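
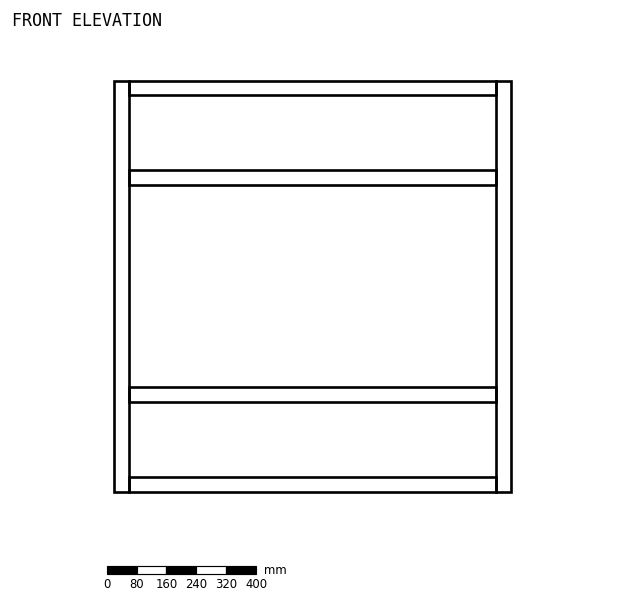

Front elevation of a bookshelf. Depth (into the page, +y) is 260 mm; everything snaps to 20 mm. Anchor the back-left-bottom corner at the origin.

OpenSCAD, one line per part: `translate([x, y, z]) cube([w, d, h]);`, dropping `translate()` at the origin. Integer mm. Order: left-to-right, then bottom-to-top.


cube([40, 260, 1100]);
translate([40, 0, 0]) cube([980, 260, 40]);
translate([40, 0, 240]) cube([980, 260, 40]);
translate([40, 0, 820]) cube([980, 260, 40]);
translate([40, 0, 1060]) cube([980, 260, 40]);
translate([1020, 0, 0]) cube([40, 260, 1100]);


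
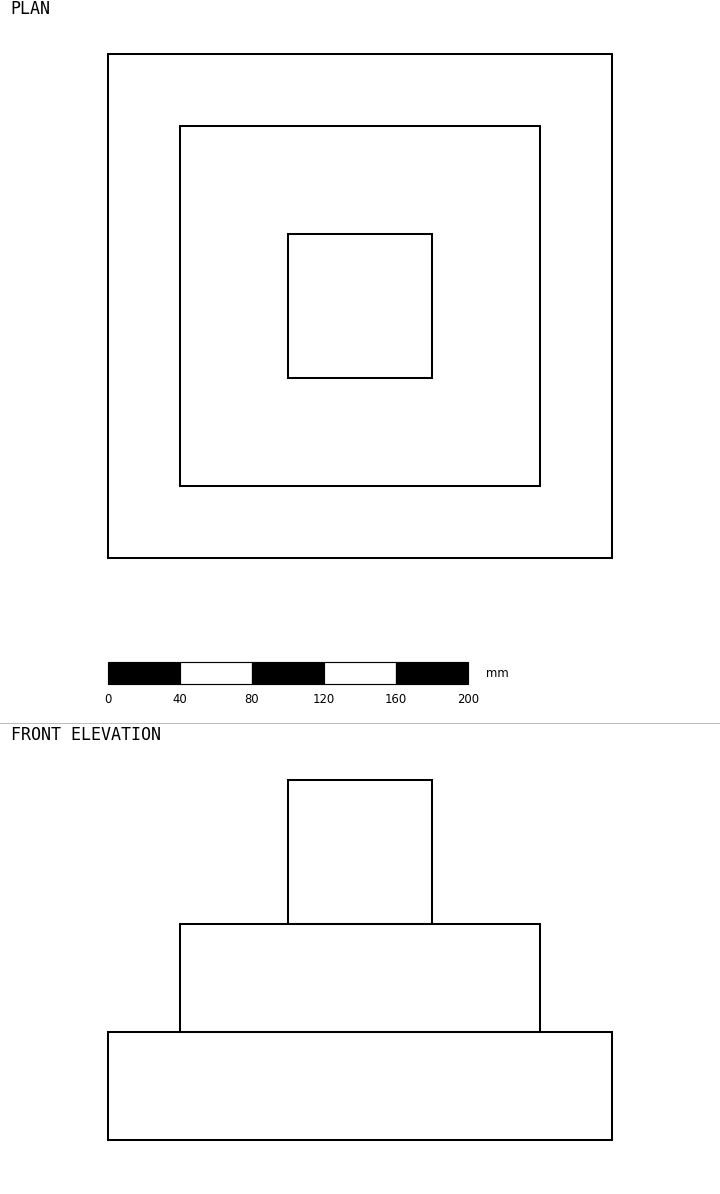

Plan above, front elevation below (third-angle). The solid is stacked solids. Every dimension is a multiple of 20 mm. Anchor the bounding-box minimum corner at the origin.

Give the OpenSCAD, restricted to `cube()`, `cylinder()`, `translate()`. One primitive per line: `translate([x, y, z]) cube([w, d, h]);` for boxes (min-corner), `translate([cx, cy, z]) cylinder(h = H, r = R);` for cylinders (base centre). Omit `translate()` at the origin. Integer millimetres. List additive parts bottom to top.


cube([280, 280, 60]);
translate([40, 40, 60]) cube([200, 200, 60]);
translate([100, 100, 120]) cube([80, 80, 80]);


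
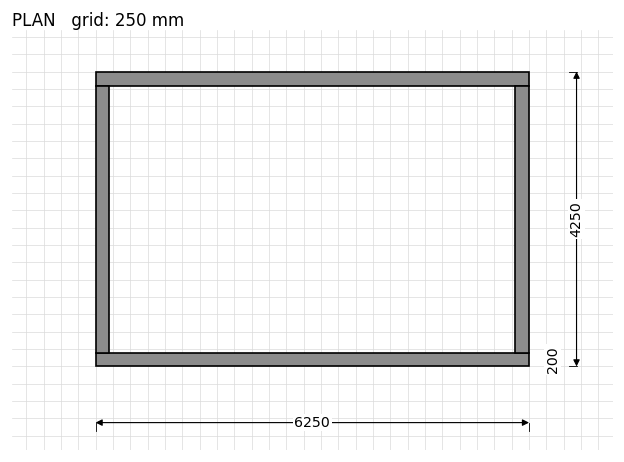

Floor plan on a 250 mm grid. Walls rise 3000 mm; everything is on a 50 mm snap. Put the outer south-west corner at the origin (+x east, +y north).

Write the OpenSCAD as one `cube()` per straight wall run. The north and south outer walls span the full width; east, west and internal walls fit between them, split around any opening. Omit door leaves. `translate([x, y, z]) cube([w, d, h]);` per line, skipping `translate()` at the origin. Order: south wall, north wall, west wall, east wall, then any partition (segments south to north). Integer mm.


cube([6250, 200, 3000]);
translate([0, 4050, 0]) cube([6250, 200, 3000]);
translate([0, 200, 0]) cube([200, 3850, 3000]);
translate([6050, 200, 0]) cube([200, 3850, 3000]);


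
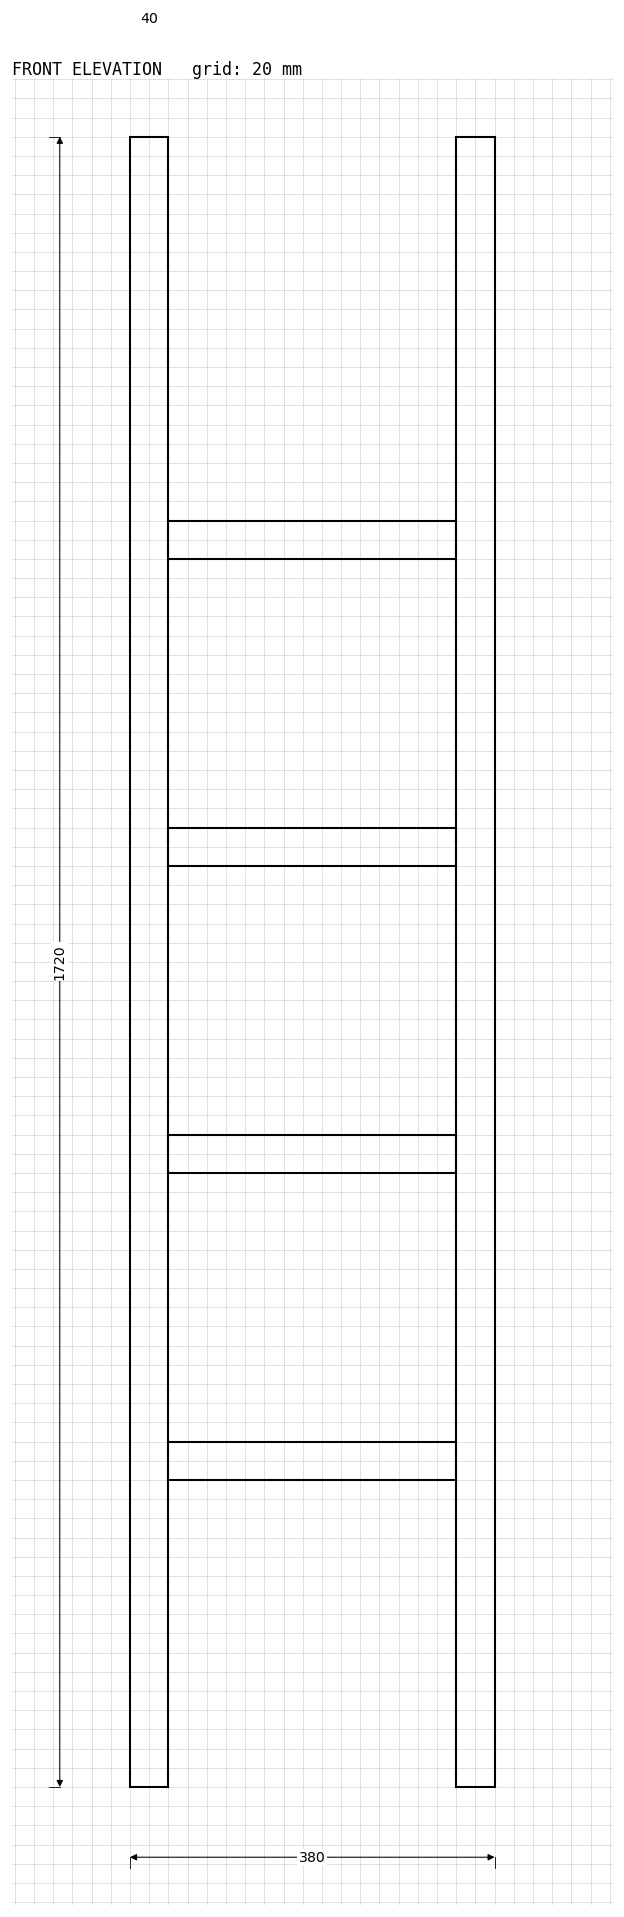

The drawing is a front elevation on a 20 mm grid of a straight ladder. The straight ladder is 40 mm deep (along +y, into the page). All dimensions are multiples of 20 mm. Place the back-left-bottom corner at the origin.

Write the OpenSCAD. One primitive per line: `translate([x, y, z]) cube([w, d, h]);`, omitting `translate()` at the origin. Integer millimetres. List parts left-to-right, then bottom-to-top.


cube([40, 40, 1720]);
translate([40, 0, 320]) cube([300, 40, 40]);
translate([40, 0, 640]) cube([300, 40, 40]);
translate([40, 0, 960]) cube([300, 40, 40]);
translate([40, 0, 1280]) cube([300, 40, 40]);
translate([340, 0, 0]) cube([40, 40, 1720]);


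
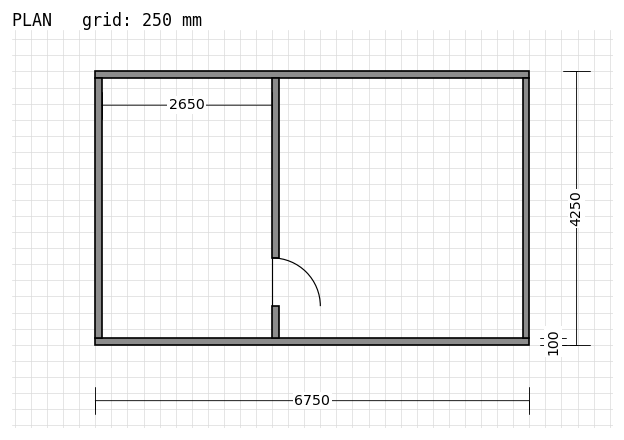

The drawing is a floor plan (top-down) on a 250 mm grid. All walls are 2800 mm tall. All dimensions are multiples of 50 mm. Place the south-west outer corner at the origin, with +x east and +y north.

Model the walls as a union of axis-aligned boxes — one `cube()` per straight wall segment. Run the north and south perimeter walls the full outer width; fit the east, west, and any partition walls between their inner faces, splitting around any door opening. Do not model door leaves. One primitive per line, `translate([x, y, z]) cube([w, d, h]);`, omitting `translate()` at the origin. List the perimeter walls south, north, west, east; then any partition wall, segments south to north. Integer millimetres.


cube([6750, 100, 2800]);
translate([0, 4150, 0]) cube([6750, 100, 2800]);
translate([0, 100, 0]) cube([100, 4050, 2800]);
translate([6650, 100, 0]) cube([100, 4050, 2800]);
translate([2750, 100, 0]) cube([100, 500, 2800]);
translate([2750, 1350, 0]) cube([100, 2800, 2800]);


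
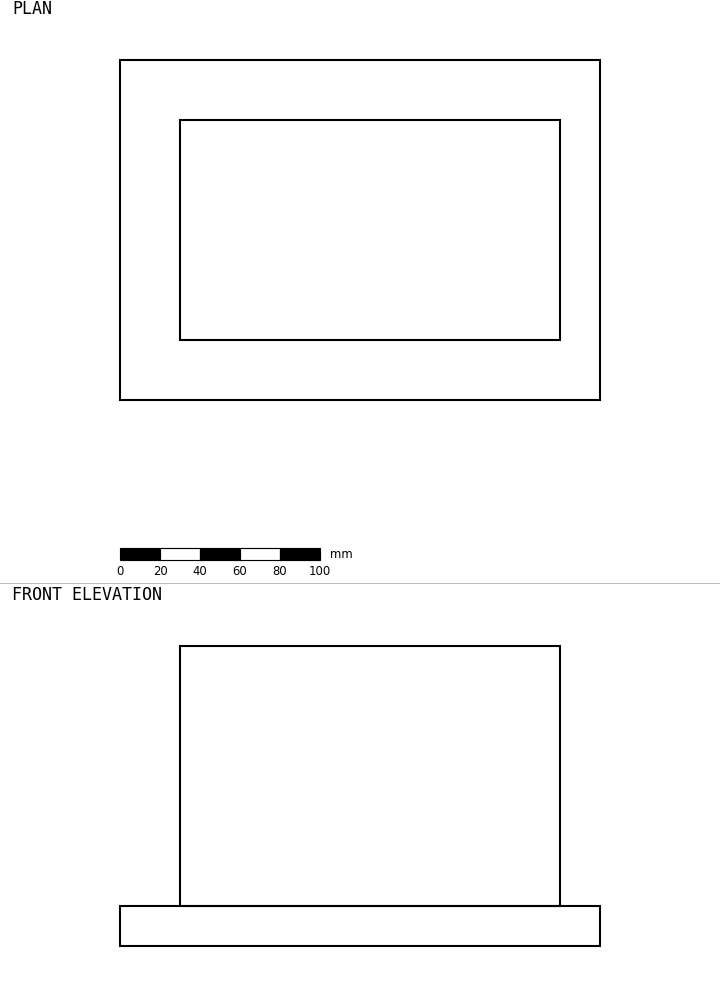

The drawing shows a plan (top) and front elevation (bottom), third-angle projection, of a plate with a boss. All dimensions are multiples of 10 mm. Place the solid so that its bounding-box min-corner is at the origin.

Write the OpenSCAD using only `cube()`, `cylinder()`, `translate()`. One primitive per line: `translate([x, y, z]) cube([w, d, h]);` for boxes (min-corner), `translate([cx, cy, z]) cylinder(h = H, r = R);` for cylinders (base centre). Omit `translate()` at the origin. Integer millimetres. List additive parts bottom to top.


cube([240, 170, 20]);
translate([30, 30, 20]) cube([190, 110, 130]);


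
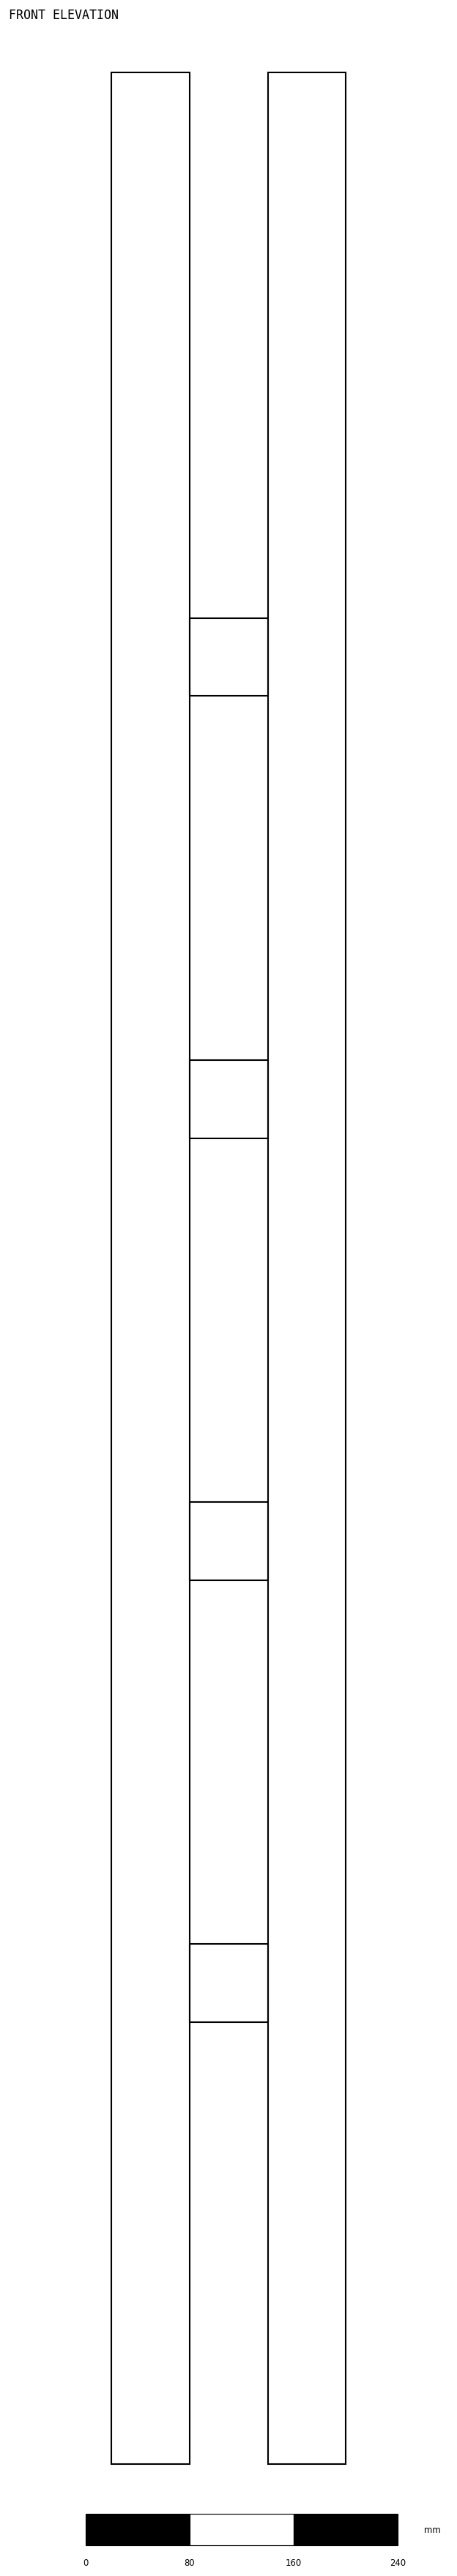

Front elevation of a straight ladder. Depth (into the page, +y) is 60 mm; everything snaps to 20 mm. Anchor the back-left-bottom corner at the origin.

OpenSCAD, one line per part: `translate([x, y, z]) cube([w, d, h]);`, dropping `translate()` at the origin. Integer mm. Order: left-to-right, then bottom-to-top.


cube([60, 60, 1840]);
translate([60, 0, 340]) cube([60, 60, 60]);
translate([60, 0, 680]) cube([60, 60, 60]);
translate([60, 0, 1020]) cube([60, 60, 60]);
translate([60, 0, 1360]) cube([60, 60, 60]);
translate([120, 0, 0]) cube([60, 60, 1840]);


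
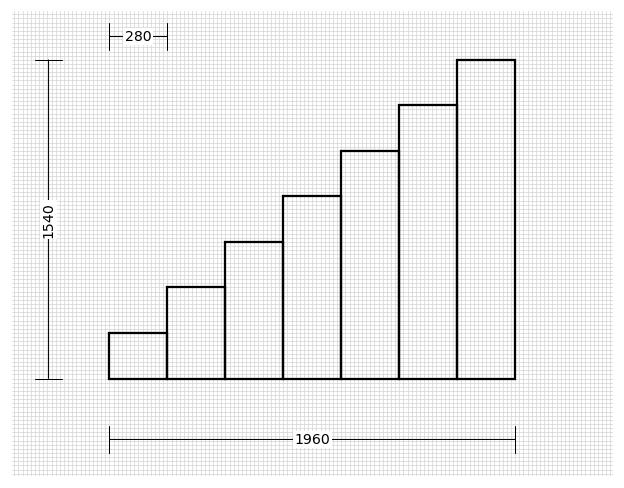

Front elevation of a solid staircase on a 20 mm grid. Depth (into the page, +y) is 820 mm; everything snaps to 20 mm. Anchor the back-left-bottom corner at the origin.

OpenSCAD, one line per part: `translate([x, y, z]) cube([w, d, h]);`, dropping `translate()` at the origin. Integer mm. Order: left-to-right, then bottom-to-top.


cube([280, 820, 220]);
translate([280, 0, 0]) cube([280, 820, 440]);
translate([560, 0, 0]) cube([280, 820, 660]);
translate([840, 0, 0]) cube([280, 820, 880]);
translate([1120, 0, 0]) cube([280, 820, 1100]);
translate([1400, 0, 0]) cube([280, 820, 1320]);
translate([1680, 0, 0]) cube([280, 820, 1540]);


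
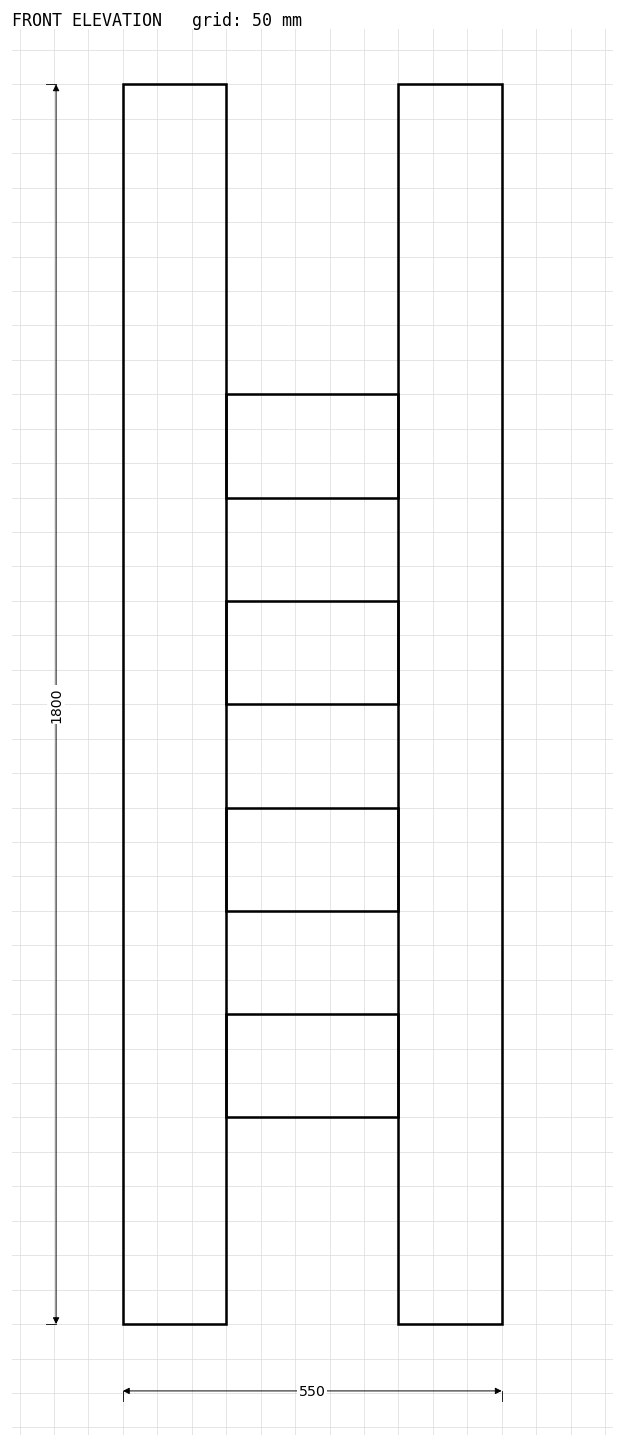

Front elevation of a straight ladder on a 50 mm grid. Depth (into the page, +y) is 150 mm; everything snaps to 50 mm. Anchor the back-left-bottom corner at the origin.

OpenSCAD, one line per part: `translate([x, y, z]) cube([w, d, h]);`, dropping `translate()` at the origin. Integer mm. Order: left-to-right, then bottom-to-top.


cube([150, 150, 1800]);
translate([150, 0, 300]) cube([250, 150, 150]);
translate([150, 0, 600]) cube([250, 150, 150]);
translate([150, 0, 900]) cube([250, 150, 150]);
translate([150, 0, 1200]) cube([250, 150, 150]);
translate([400, 0, 0]) cube([150, 150, 1800]);


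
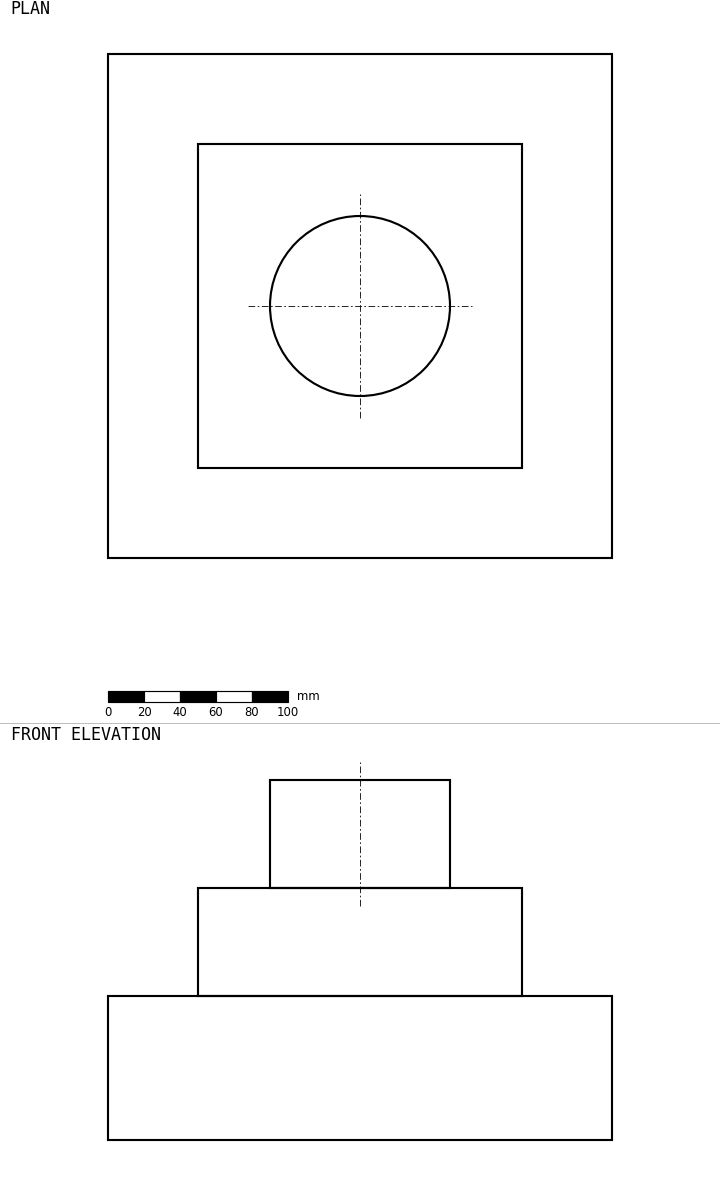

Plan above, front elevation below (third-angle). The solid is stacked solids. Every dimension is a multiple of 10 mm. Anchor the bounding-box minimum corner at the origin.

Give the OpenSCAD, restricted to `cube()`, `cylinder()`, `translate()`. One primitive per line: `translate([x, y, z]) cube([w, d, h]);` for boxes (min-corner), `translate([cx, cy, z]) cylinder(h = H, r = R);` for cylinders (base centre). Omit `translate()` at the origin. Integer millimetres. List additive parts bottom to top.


cube([280, 280, 80]);
translate([50, 50, 80]) cube([180, 180, 60]);
translate([140, 140, 140]) cylinder(h = 60, r = 50);


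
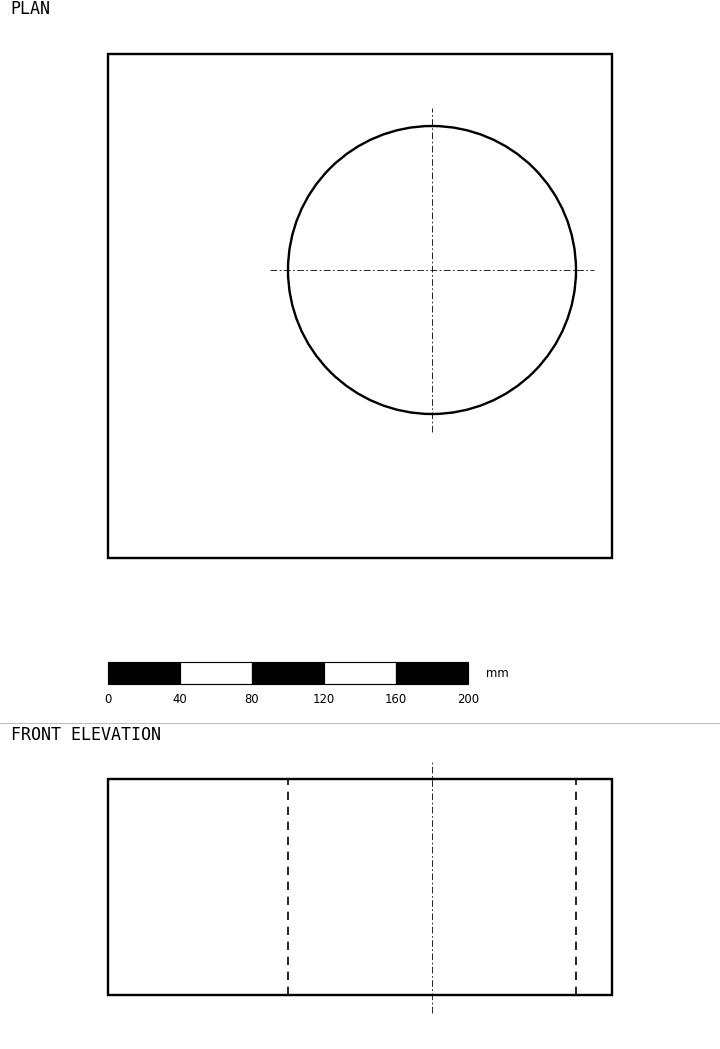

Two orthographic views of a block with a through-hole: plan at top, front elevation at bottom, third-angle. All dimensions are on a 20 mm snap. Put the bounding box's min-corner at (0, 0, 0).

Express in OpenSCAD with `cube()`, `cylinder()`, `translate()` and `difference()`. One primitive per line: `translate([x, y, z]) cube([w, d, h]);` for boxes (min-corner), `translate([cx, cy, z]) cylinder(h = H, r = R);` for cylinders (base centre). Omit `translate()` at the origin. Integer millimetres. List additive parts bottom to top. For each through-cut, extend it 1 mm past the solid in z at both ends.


difference() {
  cube([280, 280, 120]);
  translate([180, 160, -1]) cylinder(h = 122, r = 80);
}


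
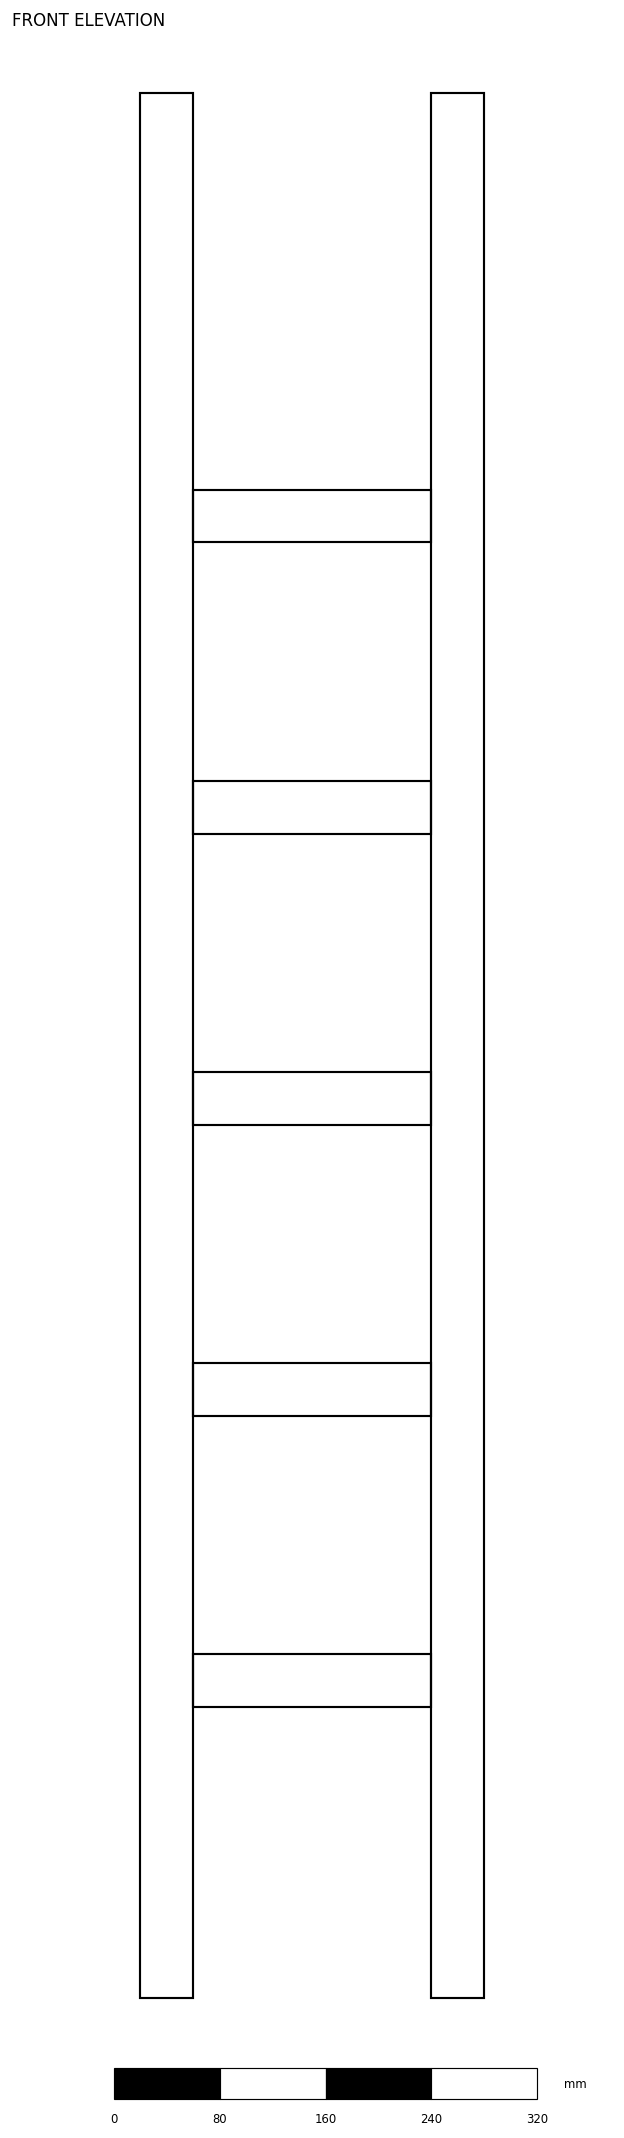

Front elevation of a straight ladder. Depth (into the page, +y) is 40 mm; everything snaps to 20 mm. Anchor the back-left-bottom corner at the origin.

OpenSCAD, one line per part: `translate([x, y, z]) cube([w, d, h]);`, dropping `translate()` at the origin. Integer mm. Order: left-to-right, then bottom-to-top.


cube([40, 40, 1440]);
translate([40, 0, 220]) cube([180, 40, 40]);
translate([40, 0, 440]) cube([180, 40, 40]);
translate([40, 0, 660]) cube([180, 40, 40]);
translate([40, 0, 880]) cube([180, 40, 40]);
translate([40, 0, 1100]) cube([180, 40, 40]);
translate([220, 0, 0]) cube([40, 40, 1440]);


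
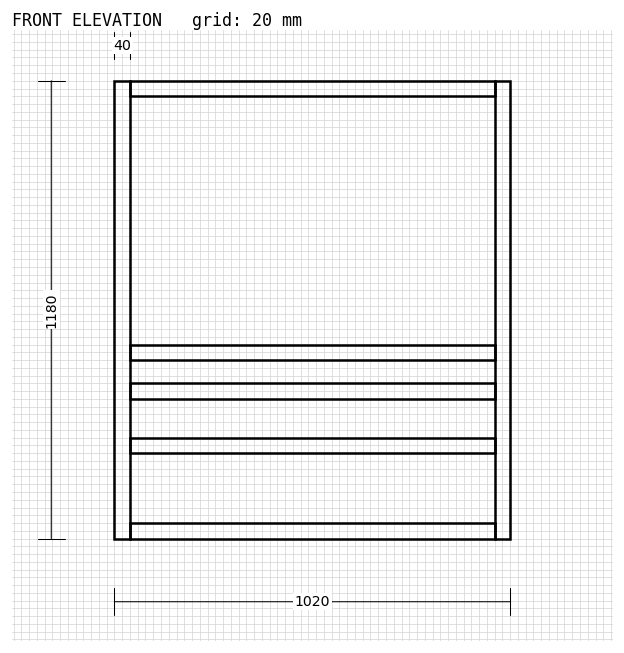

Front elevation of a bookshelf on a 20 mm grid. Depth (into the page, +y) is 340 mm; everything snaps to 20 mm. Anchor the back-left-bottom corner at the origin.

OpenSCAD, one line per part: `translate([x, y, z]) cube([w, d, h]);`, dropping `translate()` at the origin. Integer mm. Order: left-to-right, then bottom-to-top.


cube([40, 340, 1180]);
translate([40, 0, 0]) cube([940, 340, 40]);
translate([40, 0, 220]) cube([940, 340, 40]);
translate([40, 0, 360]) cube([940, 340, 40]);
translate([40, 0, 460]) cube([940, 340, 40]);
translate([40, 0, 1140]) cube([940, 340, 40]);
translate([980, 0, 0]) cube([40, 340, 1180]);


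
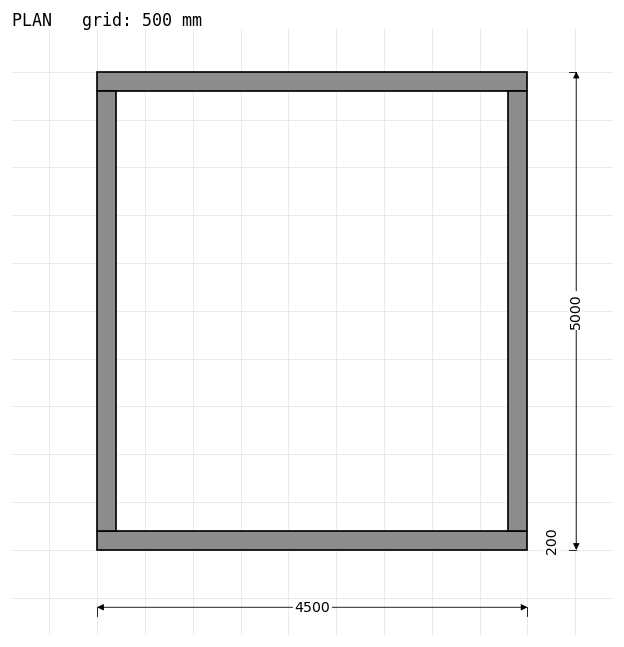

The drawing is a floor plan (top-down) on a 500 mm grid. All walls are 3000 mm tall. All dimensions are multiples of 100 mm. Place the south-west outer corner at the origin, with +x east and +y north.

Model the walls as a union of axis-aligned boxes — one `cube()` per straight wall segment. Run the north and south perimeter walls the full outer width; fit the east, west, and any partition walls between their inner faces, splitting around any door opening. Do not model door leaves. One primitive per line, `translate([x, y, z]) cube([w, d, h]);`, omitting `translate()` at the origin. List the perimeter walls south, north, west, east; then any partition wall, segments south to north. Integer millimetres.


cube([4500, 200, 3000]);
translate([0, 4800, 0]) cube([4500, 200, 3000]);
translate([0, 200, 0]) cube([200, 4600, 3000]);
translate([4300, 200, 0]) cube([200, 4600, 3000]);


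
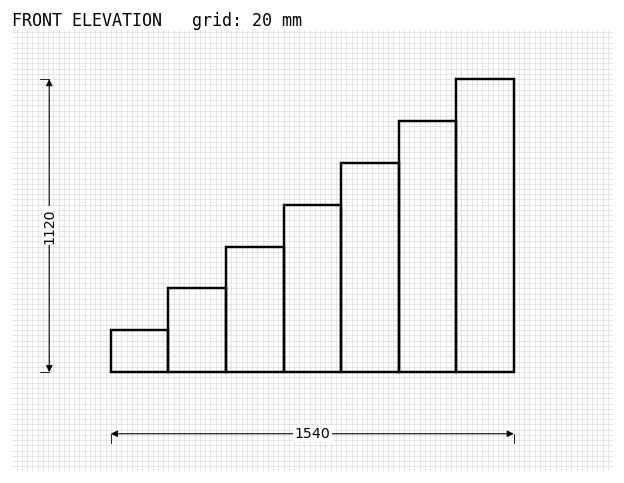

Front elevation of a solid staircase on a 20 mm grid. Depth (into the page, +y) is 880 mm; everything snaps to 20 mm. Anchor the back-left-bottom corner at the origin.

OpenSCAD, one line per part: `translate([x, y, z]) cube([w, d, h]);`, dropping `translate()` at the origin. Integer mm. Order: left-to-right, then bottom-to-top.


cube([220, 880, 160]);
translate([220, 0, 0]) cube([220, 880, 320]);
translate([440, 0, 0]) cube([220, 880, 480]);
translate([660, 0, 0]) cube([220, 880, 640]);
translate([880, 0, 0]) cube([220, 880, 800]);
translate([1100, 0, 0]) cube([220, 880, 960]);
translate([1320, 0, 0]) cube([220, 880, 1120]);


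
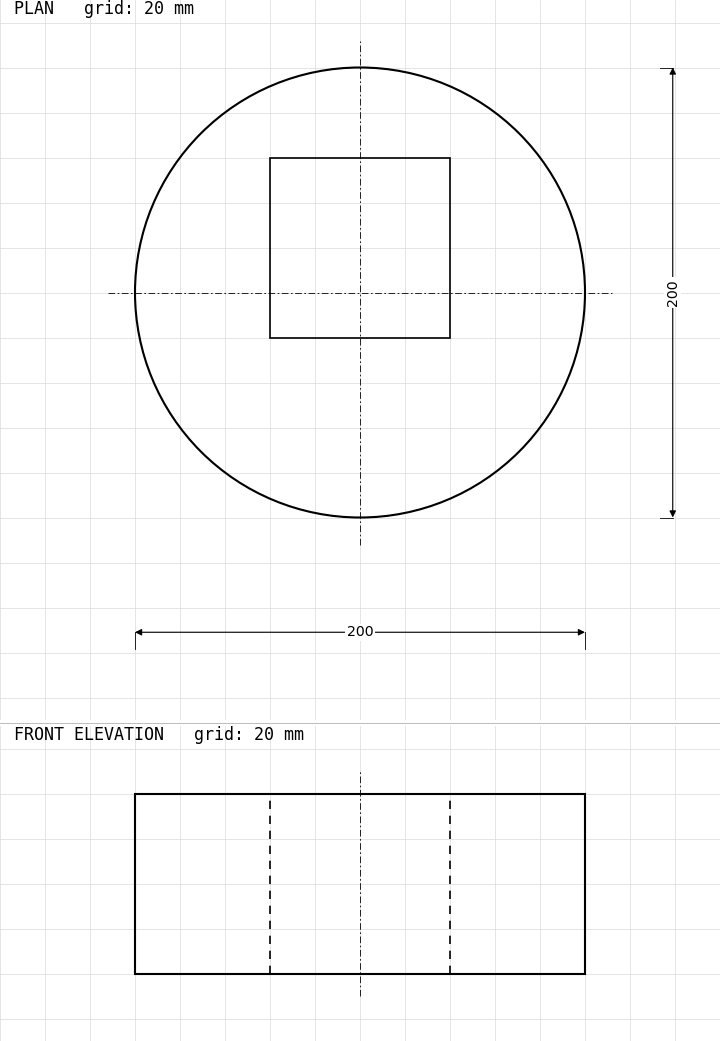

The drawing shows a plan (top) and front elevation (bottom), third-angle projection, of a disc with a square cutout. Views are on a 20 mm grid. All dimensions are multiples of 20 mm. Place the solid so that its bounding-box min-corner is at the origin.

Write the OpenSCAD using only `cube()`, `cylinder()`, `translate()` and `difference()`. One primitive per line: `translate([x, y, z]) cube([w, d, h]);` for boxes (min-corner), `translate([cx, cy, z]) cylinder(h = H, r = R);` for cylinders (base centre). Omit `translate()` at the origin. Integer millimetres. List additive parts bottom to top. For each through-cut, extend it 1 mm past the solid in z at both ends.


difference() {
  translate([100, 100, 0]) cylinder(h = 80, r = 100);
  translate([60, 80, -1]) cube([80, 80, 82]);
}


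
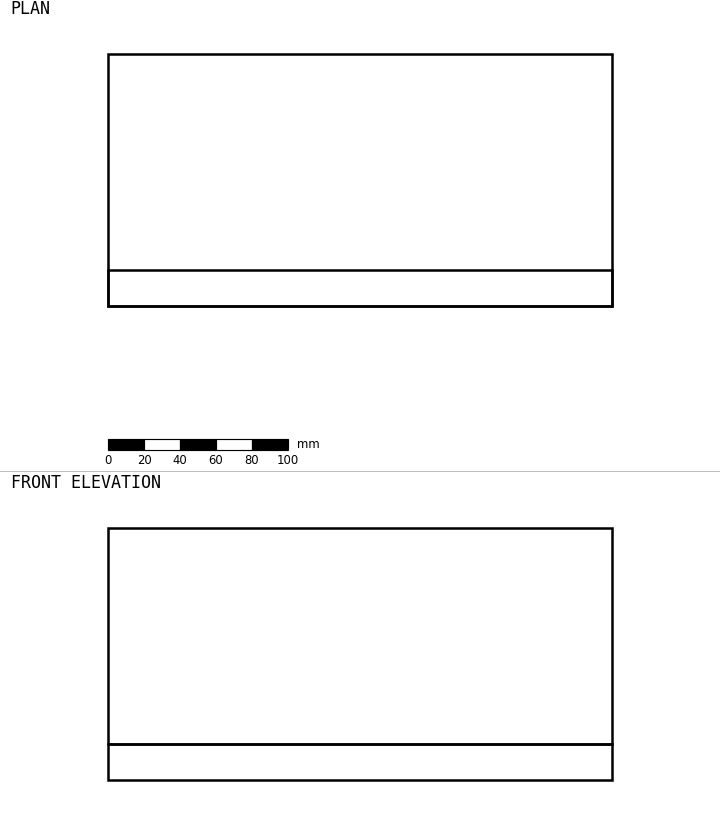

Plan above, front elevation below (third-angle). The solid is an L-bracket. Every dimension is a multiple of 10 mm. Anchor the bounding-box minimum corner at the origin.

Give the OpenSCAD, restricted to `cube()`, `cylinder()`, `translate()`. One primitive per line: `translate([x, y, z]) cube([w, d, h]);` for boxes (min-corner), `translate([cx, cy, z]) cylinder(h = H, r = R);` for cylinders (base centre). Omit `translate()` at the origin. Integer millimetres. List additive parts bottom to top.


cube([280, 140, 20]);
translate([0, 0, 20]) cube([280, 20, 120]);


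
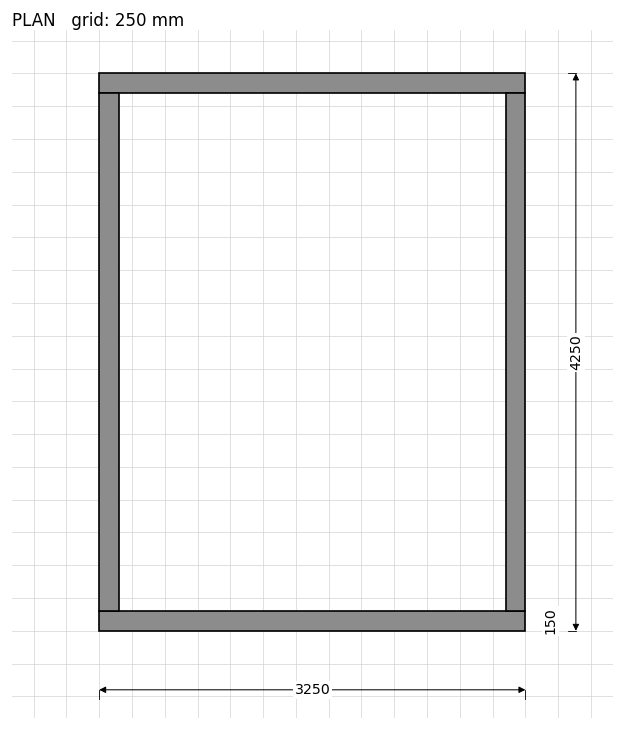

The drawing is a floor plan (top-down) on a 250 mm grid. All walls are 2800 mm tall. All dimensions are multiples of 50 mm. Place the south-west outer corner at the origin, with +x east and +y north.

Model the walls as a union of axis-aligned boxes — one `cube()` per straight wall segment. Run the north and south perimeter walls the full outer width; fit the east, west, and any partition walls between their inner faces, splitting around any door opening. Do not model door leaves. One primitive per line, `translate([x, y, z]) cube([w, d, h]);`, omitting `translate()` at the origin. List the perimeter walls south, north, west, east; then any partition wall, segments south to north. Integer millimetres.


cube([3250, 150, 2800]);
translate([0, 4100, 0]) cube([3250, 150, 2800]);
translate([0, 150, 0]) cube([150, 3950, 2800]);
translate([3100, 150, 0]) cube([150, 3950, 2800]);


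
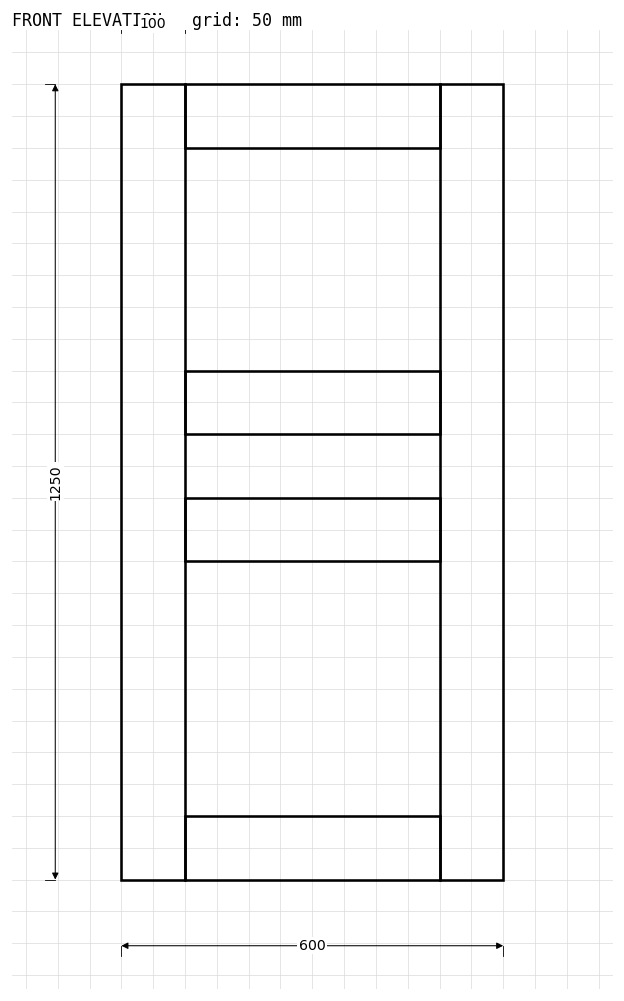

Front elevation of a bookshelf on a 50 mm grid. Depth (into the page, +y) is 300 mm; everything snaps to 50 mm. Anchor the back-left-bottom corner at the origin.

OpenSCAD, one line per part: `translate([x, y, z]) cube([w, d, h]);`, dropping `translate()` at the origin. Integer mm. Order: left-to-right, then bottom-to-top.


cube([100, 300, 1250]);
translate([100, 0, 0]) cube([400, 300, 100]);
translate([100, 0, 500]) cube([400, 300, 100]);
translate([100, 0, 700]) cube([400, 300, 100]);
translate([100, 0, 1150]) cube([400, 300, 100]);
translate([500, 0, 0]) cube([100, 300, 1250]);


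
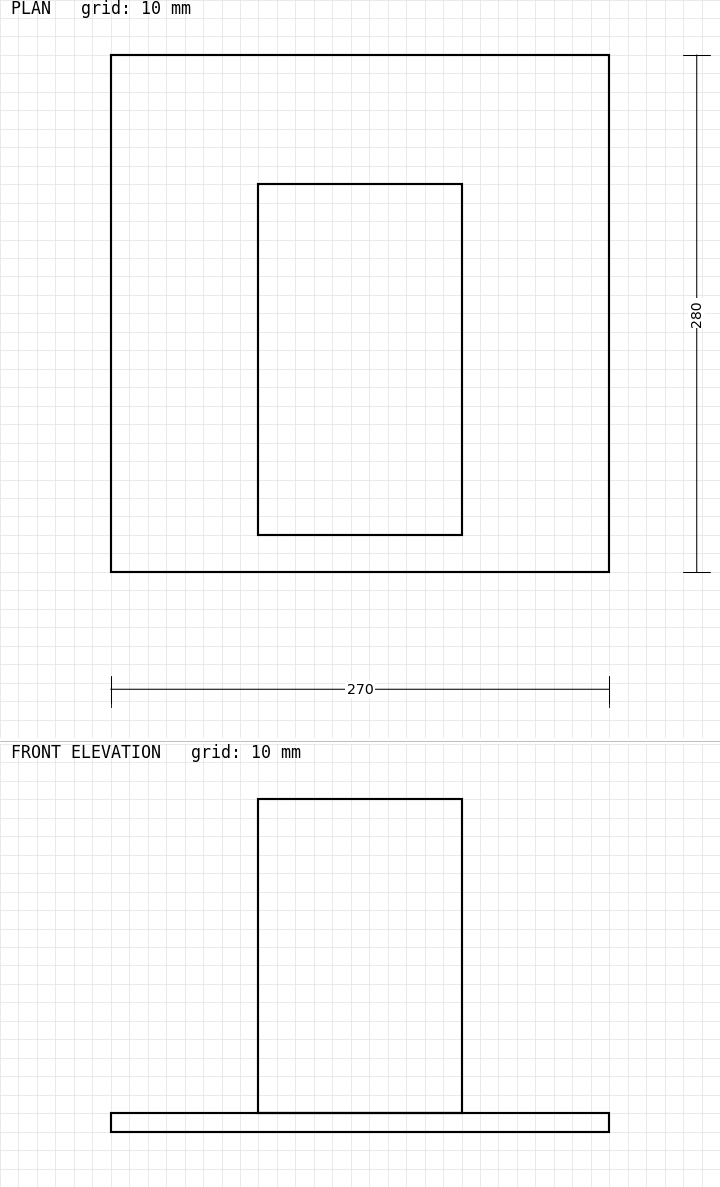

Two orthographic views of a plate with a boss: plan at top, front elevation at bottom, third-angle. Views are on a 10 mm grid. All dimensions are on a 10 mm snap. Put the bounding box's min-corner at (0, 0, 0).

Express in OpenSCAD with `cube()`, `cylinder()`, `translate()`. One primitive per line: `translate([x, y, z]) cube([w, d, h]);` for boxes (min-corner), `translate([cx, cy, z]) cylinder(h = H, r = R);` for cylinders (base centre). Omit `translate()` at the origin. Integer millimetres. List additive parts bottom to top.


cube([270, 280, 10]);
translate([80, 20, 10]) cube([110, 190, 170]);


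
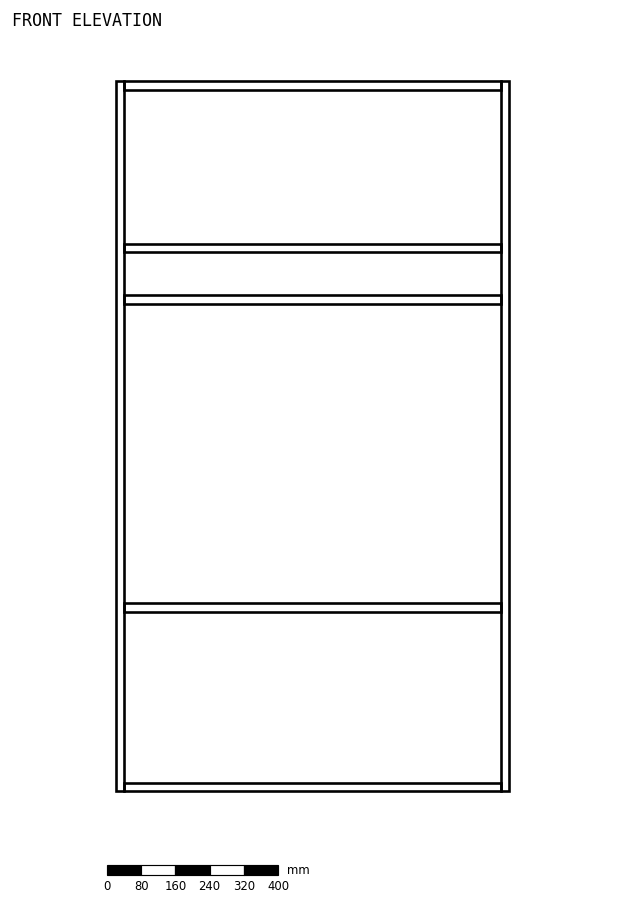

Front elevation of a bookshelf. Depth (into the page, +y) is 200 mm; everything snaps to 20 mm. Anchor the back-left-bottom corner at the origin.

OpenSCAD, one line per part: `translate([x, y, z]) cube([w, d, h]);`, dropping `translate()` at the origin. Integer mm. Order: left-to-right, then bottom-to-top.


cube([20, 200, 1660]);
translate([20, 0, 0]) cube([880, 200, 20]);
translate([20, 0, 420]) cube([880, 200, 20]);
translate([20, 0, 1140]) cube([880, 200, 20]);
translate([20, 0, 1260]) cube([880, 200, 20]);
translate([20, 0, 1640]) cube([880, 200, 20]);
translate([900, 0, 0]) cube([20, 200, 1660]);


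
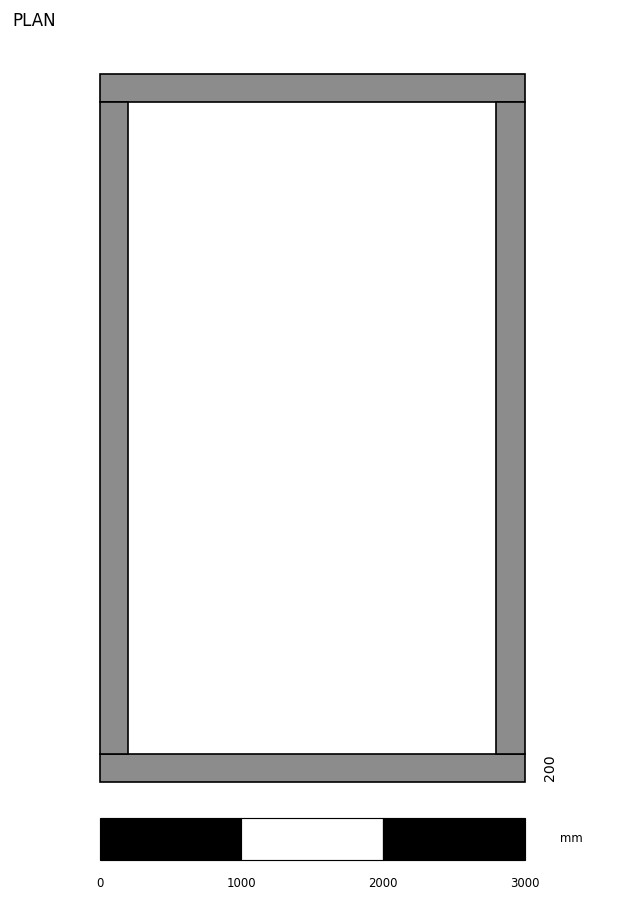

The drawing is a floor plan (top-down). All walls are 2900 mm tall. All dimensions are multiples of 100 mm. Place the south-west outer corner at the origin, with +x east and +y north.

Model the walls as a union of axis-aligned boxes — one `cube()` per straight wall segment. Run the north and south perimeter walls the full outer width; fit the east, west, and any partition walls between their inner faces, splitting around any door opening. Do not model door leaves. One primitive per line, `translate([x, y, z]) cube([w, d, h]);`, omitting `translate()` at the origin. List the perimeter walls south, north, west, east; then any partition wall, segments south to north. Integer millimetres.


cube([3000, 200, 2900]);
translate([0, 4800, 0]) cube([3000, 200, 2900]);
translate([0, 200, 0]) cube([200, 4600, 2900]);
translate([2800, 200, 0]) cube([200, 4600, 2900]);


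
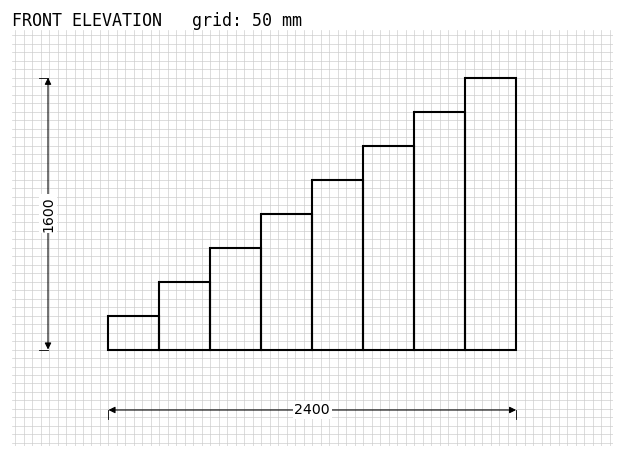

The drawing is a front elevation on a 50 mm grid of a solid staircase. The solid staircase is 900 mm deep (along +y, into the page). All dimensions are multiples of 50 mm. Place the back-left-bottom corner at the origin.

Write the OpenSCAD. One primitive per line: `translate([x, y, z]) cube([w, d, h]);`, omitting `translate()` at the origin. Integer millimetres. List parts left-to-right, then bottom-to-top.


cube([300, 900, 200]);
translate([300, 0, 0]) cube([300, 900, 400]);
translate([600, 0, 0]) cube([300, 900, 600]);
translate([900, 0, 0]) cube([300, 900, 800]);
translate([1200, 0, 0]) cube([300, 900, 1000]);
translate([1500, 0, 0]) cube([300, 900, 1200]);
translate([1800, 0, 0]) cube([300, 900, 1400]);
translate([2100, 0, 0]) cube([300, 900, 1600]);


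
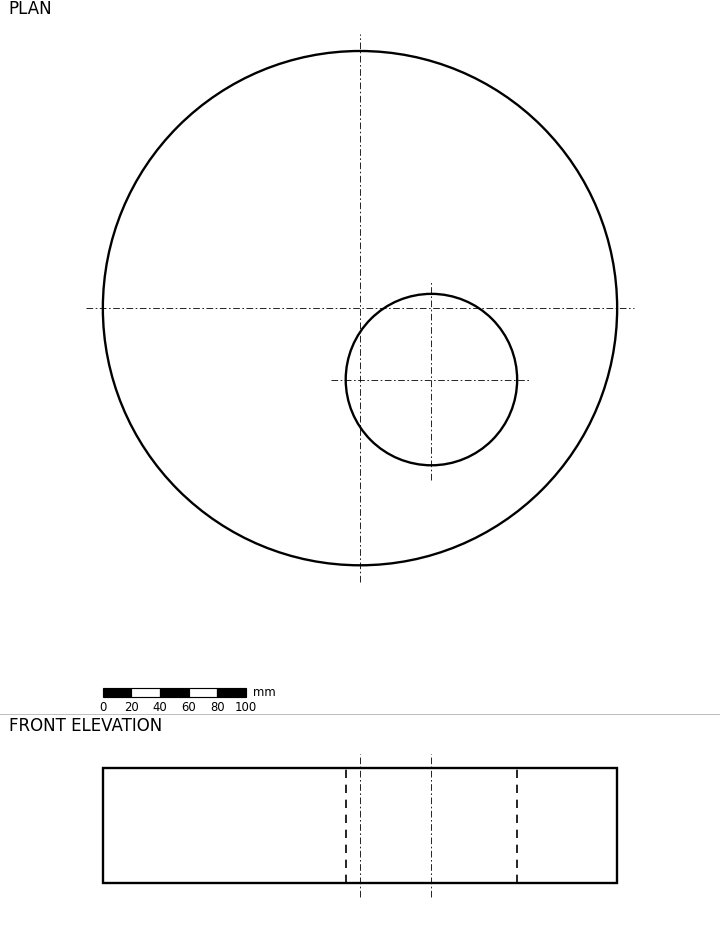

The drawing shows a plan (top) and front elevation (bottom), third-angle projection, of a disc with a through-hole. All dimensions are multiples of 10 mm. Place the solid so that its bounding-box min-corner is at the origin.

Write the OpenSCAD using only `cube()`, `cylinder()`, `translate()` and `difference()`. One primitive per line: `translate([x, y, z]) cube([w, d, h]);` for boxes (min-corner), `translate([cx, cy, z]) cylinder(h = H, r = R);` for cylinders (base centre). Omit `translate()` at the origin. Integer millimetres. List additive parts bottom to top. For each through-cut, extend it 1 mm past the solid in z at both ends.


difference() {
  translate([180, 180, 0]) cylinder(h = 80, r = 180);
  translate([230, 130, -1]) cylinder(h = 82, r = 60);
}


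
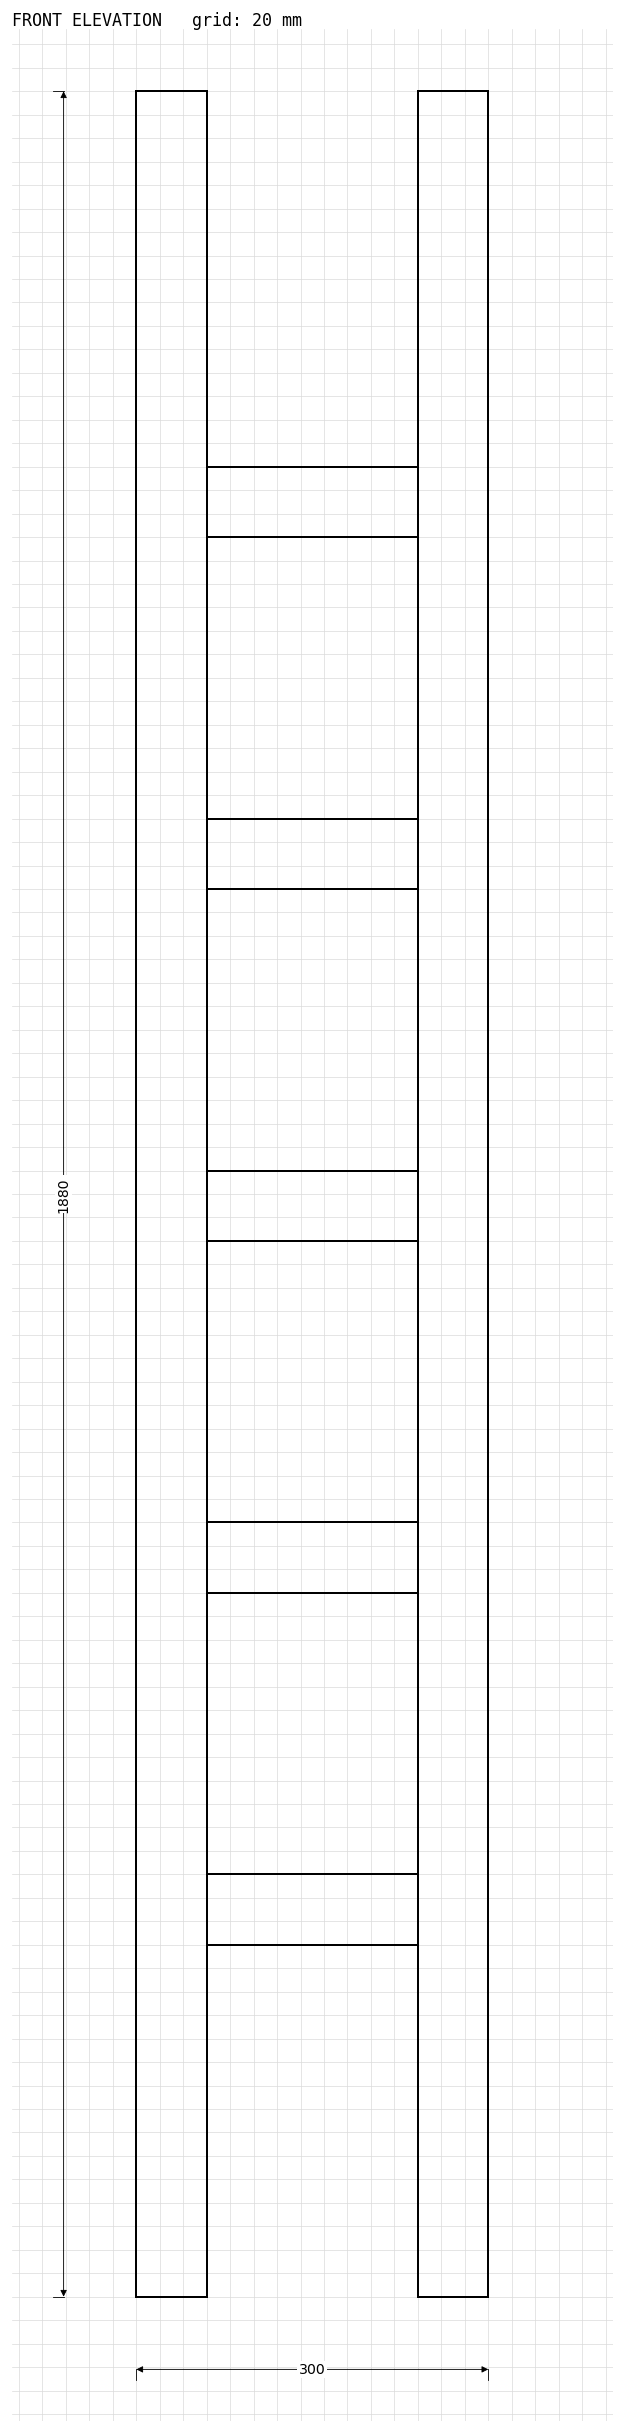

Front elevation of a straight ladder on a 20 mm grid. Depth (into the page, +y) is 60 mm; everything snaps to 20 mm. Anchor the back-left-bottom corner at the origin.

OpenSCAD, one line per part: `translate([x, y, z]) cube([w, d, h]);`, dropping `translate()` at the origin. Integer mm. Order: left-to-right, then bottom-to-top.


cube([60, 60, 1880]);
translate([60, 0, 300]) cube([180, 60, 60]);
translate([60, 0, 600]) cube([180, 60, 60]);
translate([60, 0, 900]) cube([180, 60, 60]);
translate([60, 0, 1200]) cube([180, 60, 60]);
translate([60, 0, 1500]) cube([180, 60, 60]);
translate([240, 0, 0]) cube([60, 60, 1880]);


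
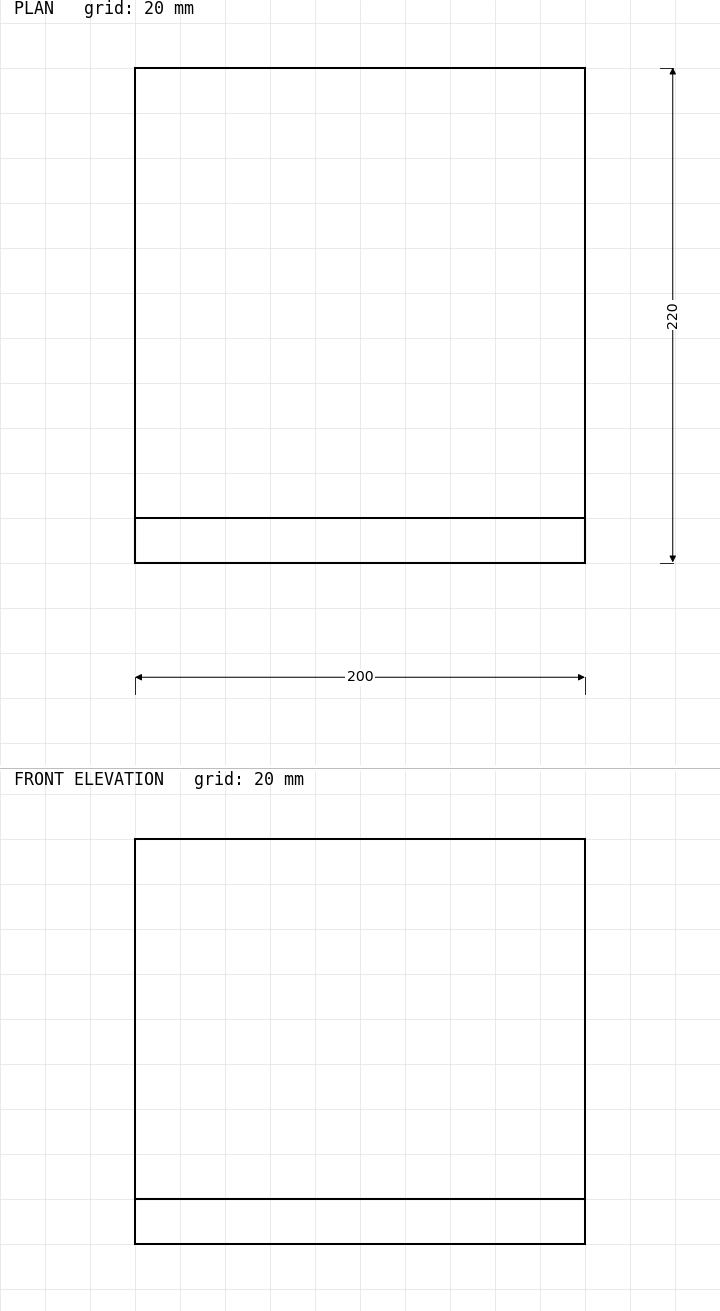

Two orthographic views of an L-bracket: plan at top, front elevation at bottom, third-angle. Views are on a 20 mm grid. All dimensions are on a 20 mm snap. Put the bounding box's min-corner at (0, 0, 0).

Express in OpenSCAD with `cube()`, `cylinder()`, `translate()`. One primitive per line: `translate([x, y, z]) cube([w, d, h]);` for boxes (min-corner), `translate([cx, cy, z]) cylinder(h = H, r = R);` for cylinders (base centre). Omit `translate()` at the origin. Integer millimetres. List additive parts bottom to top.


cube([200, 220, 20]);
translate([0, 0, 20]) cube([200, 20, 160]);


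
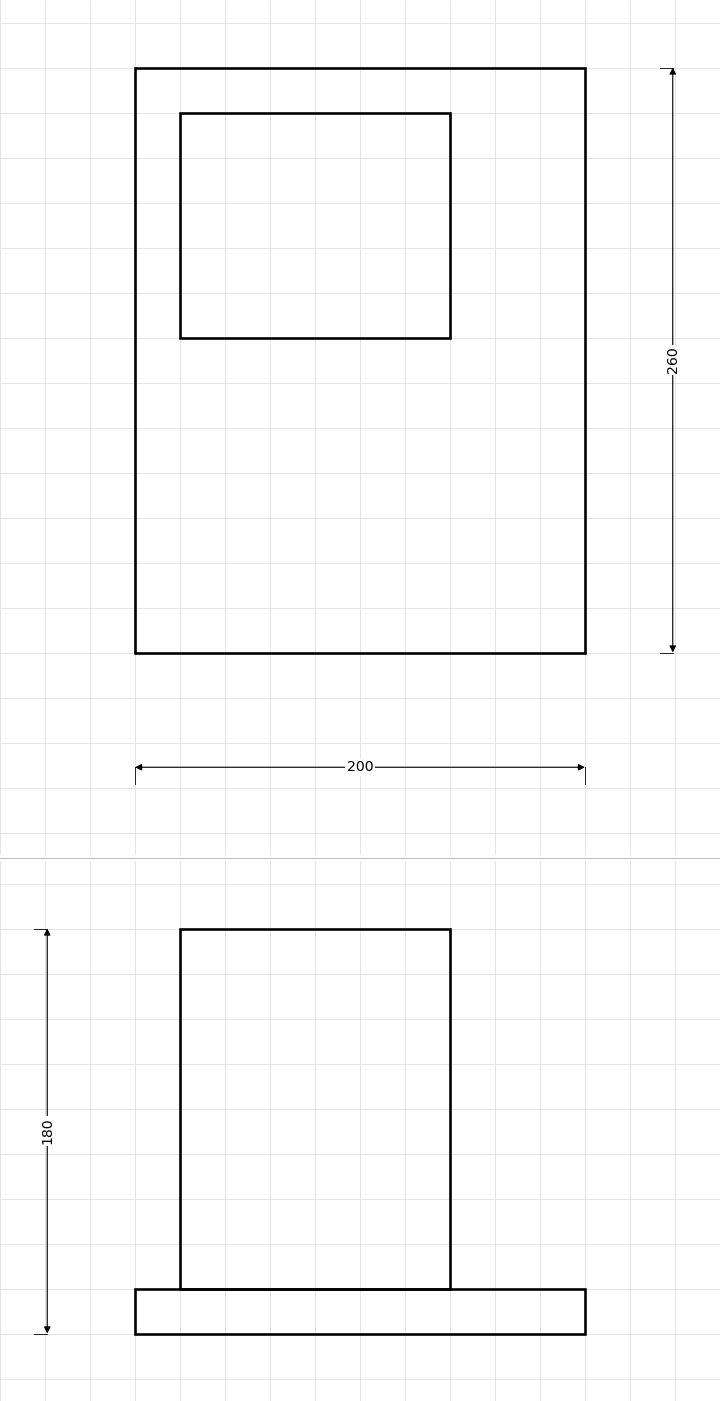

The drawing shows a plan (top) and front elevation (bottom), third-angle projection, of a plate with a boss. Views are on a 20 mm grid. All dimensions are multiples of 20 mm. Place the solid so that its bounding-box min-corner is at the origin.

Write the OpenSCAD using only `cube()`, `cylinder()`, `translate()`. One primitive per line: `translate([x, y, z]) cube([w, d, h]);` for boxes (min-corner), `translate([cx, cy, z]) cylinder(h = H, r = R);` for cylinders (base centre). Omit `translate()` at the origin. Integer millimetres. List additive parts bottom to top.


cube([200, 260, 20]);
translate([20, 140, 20]) cube([120, 100, 160]);


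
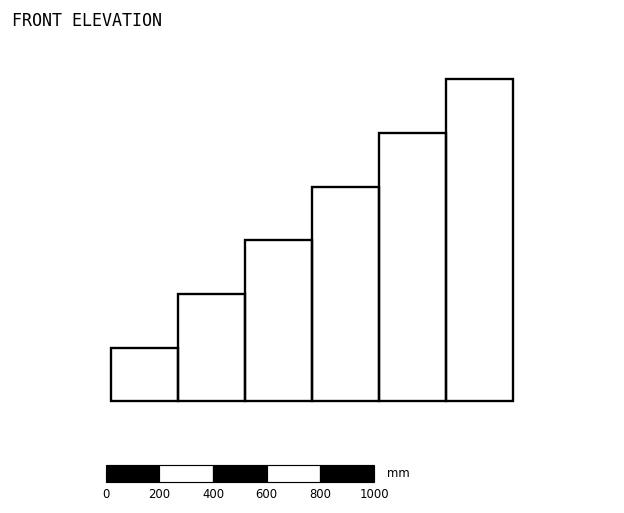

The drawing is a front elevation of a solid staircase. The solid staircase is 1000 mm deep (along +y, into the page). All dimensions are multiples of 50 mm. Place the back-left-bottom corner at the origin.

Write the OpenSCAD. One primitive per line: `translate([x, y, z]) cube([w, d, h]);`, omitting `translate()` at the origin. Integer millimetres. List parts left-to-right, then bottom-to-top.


cube([250, 1000, 200]);
translate([250, 0, 0]) cube([250, 1000, 400]);
translate([500, 0, 0]) cube([250, 1000, 600]);
translate([750, 0, 0]) cube([250, 1000, 800]);
translate([1000, 0, 0]) cube([250, 1000, 1000]);
translate([1250, 0, 0]) cube([250, 1000, 1200]);


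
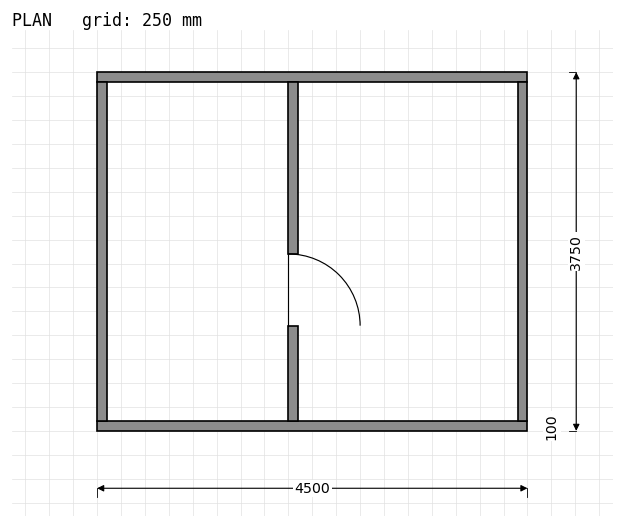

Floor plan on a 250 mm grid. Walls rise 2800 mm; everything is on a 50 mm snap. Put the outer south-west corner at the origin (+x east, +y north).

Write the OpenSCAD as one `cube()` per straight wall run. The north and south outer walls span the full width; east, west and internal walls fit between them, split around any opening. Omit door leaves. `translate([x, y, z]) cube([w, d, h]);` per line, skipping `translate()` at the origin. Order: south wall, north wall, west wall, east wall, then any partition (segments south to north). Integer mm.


cube([4500, 100, 2800]);
translate([0, 3650, 0]) cube([4500, 100, 2800]);
translate([0, 100, 0]) cube([100, 3550, 2800]);
translate([4400, 100, 0]) cube([100, 3550, 2800]);
translate([2000, 100, 0]) cube([100, 1000, 2800]);
translate([2000, 1850, 0]) cube([100, 1800, 2800]);


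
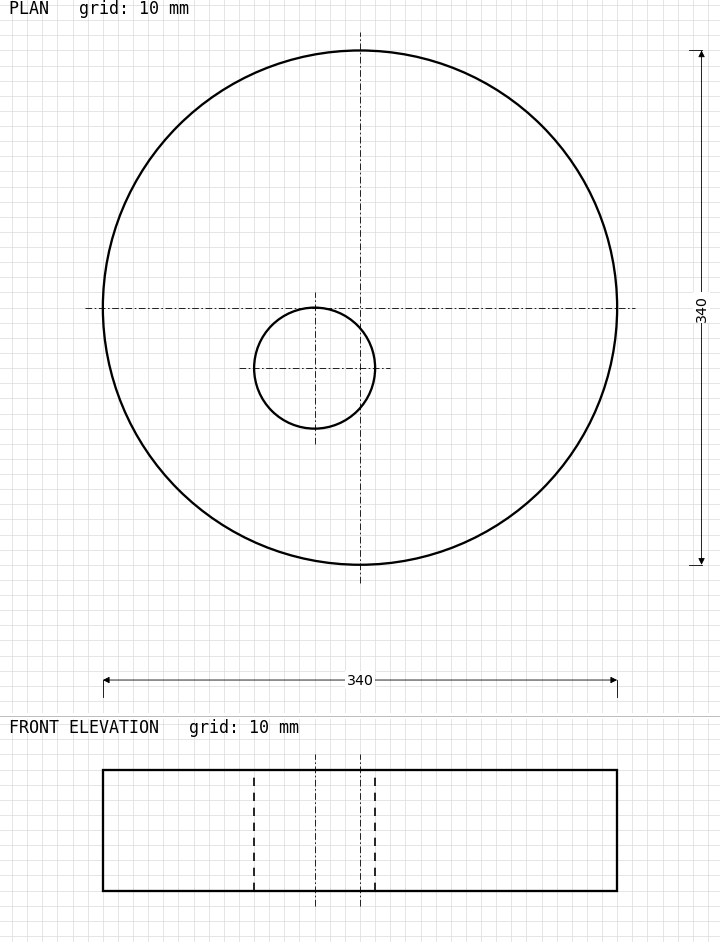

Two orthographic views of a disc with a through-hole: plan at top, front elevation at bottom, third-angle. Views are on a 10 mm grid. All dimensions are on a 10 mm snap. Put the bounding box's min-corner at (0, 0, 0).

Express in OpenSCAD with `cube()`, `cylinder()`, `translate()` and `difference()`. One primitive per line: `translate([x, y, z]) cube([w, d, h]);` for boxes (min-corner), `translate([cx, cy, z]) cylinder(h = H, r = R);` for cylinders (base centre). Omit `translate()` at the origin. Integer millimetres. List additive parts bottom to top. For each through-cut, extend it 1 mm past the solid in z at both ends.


difference() {
  translate([170, 170, 0]) cylinder(h = 80, r = 170);
  translate([140, 130, -1]) cylinder(h = 82, r = 40);
}


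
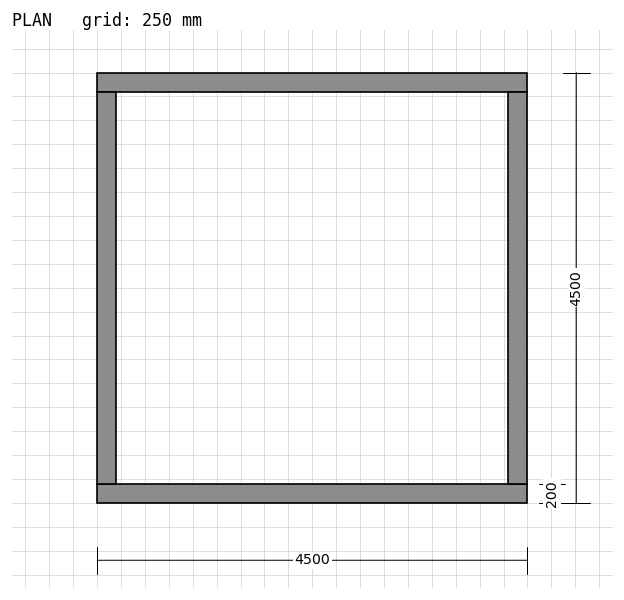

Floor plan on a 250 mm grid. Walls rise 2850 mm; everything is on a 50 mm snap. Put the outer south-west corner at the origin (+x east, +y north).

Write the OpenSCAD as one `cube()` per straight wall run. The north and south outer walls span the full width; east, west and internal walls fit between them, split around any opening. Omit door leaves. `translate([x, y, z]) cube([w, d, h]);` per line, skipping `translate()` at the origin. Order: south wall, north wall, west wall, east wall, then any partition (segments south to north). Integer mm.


cube([4500, 200, 2850]);
translate([0, 4300, 0]) cube([4500, 200, 2850]);
translate([0, 200, 0]) cube([200, 4100, 2850]);
translate([4300, 200, 0]) cube([200, 4100, 2850]);


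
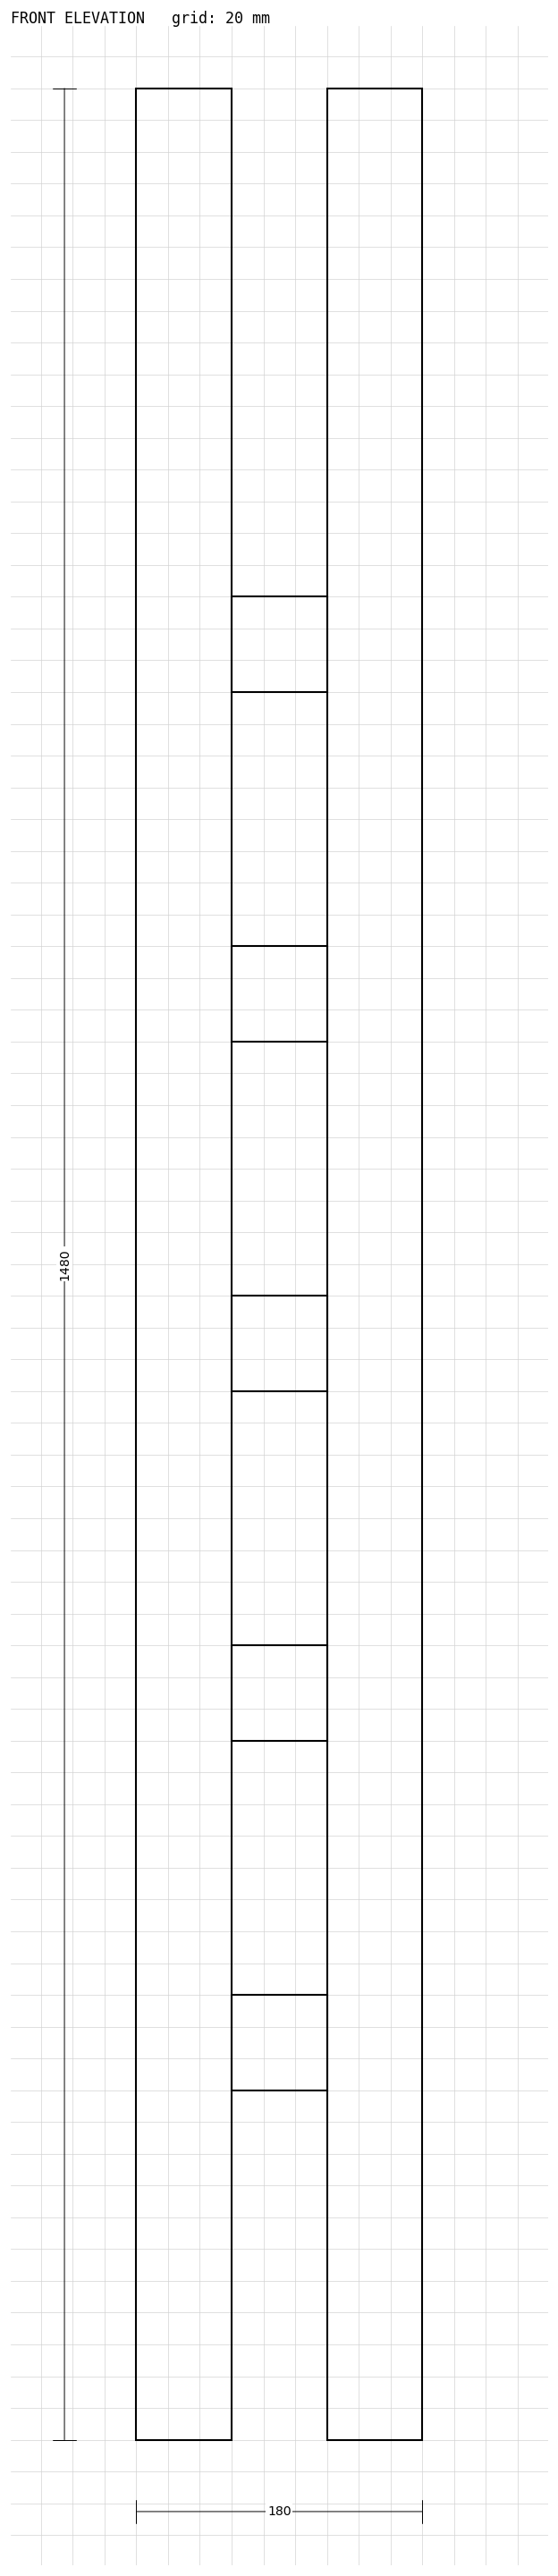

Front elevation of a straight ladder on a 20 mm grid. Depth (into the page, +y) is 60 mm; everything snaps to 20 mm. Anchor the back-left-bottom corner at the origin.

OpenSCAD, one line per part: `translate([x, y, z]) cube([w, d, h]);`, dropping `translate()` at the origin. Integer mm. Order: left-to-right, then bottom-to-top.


cube([60, 60, 1480]);
translate([60, 0, 220]) cube([60, 60, 60]);
translate([60, 0, 440]) cube([60, 60, 60]);
translate([60, 0, 660]) cube([60, 60, 60]);
translate([60, 0, 880]) cube([60, 60, 60]);
translate([60, 0, 1100]) cube([60, 60, 60]);
translate([120, 0, 0]) cube([60, 60, 1480]);


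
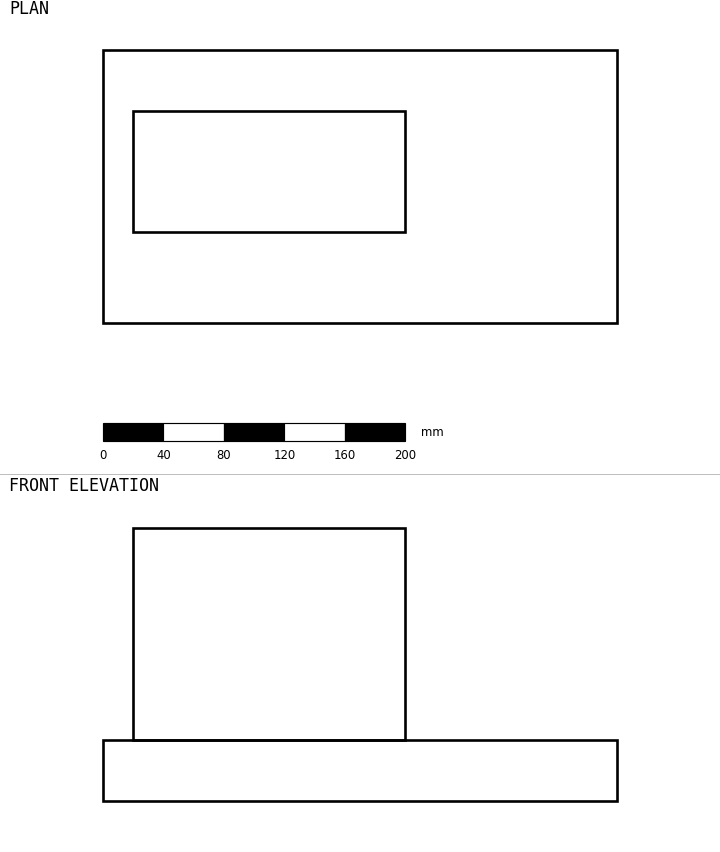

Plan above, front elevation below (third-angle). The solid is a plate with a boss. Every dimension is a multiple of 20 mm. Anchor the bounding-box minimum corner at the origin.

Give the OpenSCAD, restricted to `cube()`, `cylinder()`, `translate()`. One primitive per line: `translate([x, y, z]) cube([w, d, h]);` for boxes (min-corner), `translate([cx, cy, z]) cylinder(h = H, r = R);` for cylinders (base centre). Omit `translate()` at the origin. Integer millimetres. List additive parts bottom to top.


cube([340, 180, 40]);
translate([20, 60, 40]) cube([180, 80, 140]);
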